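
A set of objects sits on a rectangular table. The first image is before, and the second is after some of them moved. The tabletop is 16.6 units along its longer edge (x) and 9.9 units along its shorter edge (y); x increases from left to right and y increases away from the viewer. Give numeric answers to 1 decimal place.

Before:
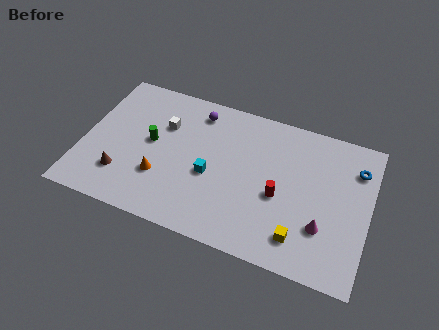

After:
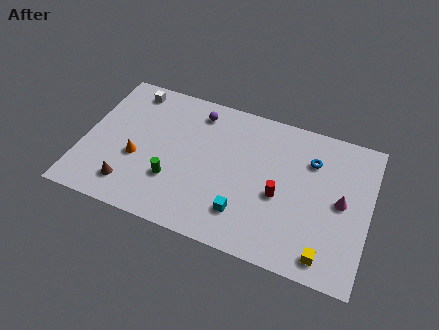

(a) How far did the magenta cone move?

2.2

The magenta cone was near (14.1, 3.0) before and (15.0, 5.0) after, so it travelled √(0.9² + 2.0²) ≈ 2.2 units.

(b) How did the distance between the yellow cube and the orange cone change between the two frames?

+3.2

They were about 8.3 units apart before and 11.5 after — 3.2 units further apart.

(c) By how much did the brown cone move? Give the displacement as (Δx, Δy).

(0.5, -0.6)

The brown cone started near (2.5, 2.5) and ended near (3.0, 1.9).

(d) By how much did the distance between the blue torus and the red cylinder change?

-1.9

Before: roughly 5.3 units apart; after: 3.4. That's 1.9 units closer together.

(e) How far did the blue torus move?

2.6

The blue torus was near (15.7, 7.5) before and (13.1, 7.2) after, so it travelled √(2.6² + 0.3²) ≈ 2.6 units.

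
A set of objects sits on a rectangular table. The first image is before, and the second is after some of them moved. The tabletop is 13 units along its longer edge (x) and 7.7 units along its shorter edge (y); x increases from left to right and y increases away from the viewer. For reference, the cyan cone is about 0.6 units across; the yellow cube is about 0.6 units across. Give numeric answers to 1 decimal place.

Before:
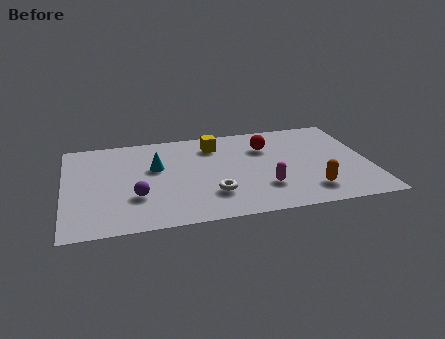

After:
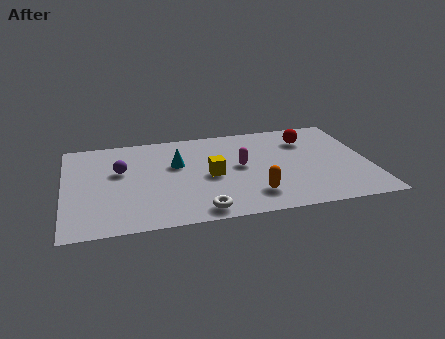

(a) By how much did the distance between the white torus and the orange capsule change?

-1.7

The distance was about 4.1 in the first image and 2.4 in the second, so they moved 1.7 units closer together.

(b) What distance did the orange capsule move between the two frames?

2.4

The orange capsule moved from about (10.3, 1.6) to (7.9, 1.7), a distance of √(2.4² + 0.1²) ≈ 2.4.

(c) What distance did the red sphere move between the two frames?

1.8

From (8.7, 5.5) to (10.5, 5.8), the red sphere covered √(1.8² + 0.3²) ≈ 1.8 units.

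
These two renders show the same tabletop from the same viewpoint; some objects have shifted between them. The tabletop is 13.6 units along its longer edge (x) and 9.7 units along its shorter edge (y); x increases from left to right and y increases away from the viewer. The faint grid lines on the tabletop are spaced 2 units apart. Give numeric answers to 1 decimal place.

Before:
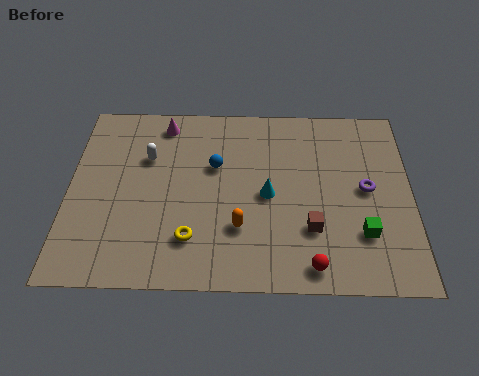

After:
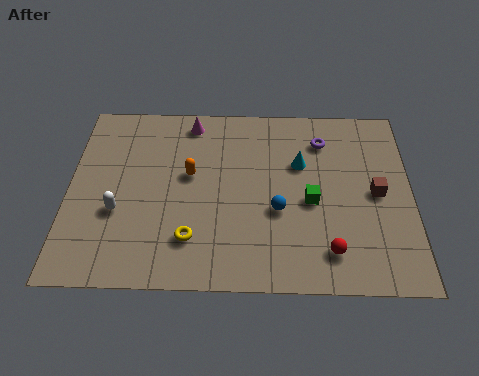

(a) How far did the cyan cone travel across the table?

2.1

From (7.9, 4.6) to (9.2, 6.3), the cyan cone covered √(1.3² + 1.7²) ≈ 2.1 units.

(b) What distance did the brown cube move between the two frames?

3.2

The brown cube was near (9.6, 2.9) before and (12.2, 4.8) after, so it travelled √(2.6² + 1.9²) ≈ 3.2 units.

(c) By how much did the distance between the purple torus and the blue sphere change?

-1.9

The distance was about 6.1 in the first image and 4.2 in the second, so they moved 1.9 units closer together.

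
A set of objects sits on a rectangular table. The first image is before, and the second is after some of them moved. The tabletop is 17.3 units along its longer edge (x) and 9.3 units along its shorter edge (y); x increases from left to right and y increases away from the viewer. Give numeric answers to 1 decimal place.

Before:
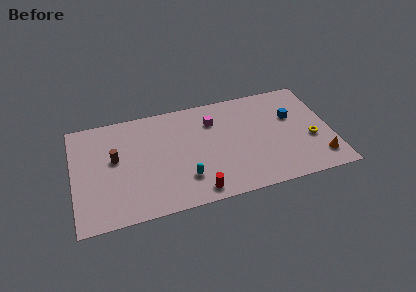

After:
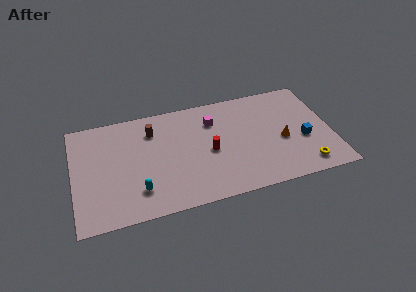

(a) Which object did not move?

the magenta cube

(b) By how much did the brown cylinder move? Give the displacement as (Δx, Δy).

(2.6, 1.8)

The brown cylinder was at about (2.8, 5.3) and moved to about (5.4, 7.1).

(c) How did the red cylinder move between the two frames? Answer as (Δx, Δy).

(1.1, 3.2)

From the two frames, the red cylinder sits at roughly (8.0, 1.1) before and (9.1, 4.3) after.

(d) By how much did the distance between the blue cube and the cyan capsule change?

+3.0

They were about 8.3 units apart before and 11.3 after — 3.0 units further apart.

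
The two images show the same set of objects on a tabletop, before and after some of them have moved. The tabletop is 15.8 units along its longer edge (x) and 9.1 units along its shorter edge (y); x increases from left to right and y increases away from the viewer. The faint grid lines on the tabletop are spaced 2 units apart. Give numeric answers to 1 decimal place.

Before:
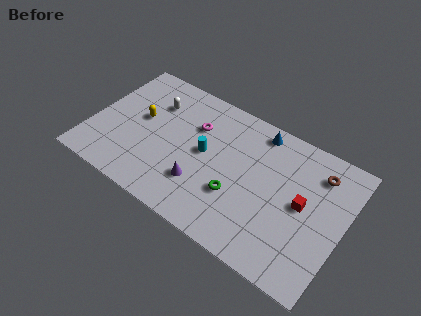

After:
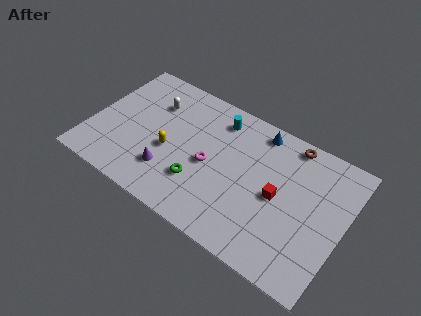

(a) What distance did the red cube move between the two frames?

1.5

From (13.3, 4.7) to (11.8, 4.4), the red cube covered √(1.5² + 0.3²) ≈ 1.5 units.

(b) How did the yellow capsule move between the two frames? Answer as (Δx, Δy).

(2.1, -1.3)

The yellow capsule started near (2.9, 5.1) and ended near (5.0, 3.8).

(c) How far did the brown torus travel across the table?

2.1

The brown torus moved from about (13.9, 7.2) to (12.0, 8.2), a distance of √(1.9² + 1.0²) ≈ 2.1.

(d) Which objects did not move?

the blue cone and the white capsule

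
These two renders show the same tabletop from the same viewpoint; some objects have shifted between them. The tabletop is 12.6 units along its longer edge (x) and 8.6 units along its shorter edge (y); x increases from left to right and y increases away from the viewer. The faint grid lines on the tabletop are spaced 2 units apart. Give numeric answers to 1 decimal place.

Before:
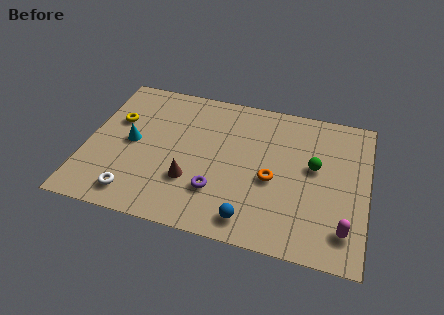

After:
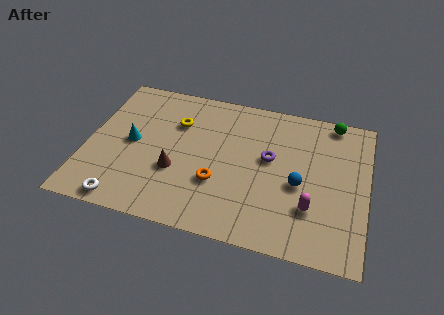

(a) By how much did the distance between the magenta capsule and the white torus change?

-0.9

They were about 9.3 units apart before and 8.4 after — 0.9 units closer together.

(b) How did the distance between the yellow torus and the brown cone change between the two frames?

-1.7

Before: roughly 4.6 units apart; after: 2.9. That's 1.7 units closer together.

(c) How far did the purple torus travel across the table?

3.3

The purple torus was near (6.0, 2.4) before and (8.2, 4.9) after, so it travelled √(2.2² + 2.5²) ≈ 3.3 units.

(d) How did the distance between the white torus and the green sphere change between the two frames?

+2.7

The distance was about 8.6 in the first image and 11.3 in the second, so they moved 2.7 units further apart.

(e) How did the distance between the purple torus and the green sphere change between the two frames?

-0.9

They were about 4.9 units apart before and 4.0 after — 0.9 units closer together.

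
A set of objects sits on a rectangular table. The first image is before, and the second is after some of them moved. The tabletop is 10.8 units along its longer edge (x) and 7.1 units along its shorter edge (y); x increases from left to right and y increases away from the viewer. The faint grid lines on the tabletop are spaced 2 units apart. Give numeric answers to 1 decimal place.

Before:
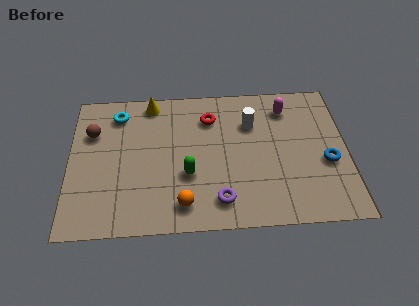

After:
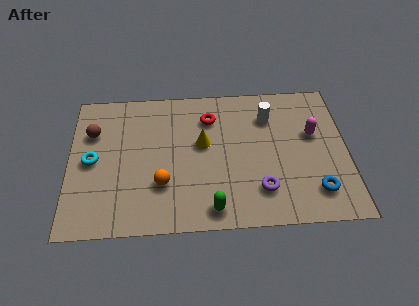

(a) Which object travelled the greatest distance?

the yellow cone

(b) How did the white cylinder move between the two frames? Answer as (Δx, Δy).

(0.7, 0.3)

The white cylinder was at about (7.1, 5.0) and moved to about (7.8, 5.3).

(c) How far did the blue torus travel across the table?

1.5

The blue torus was near (10.0, 2.9) before and (9.5, 1.5) after, so it travelled √(0.5² + 1.4²) ≈ 1.5 units.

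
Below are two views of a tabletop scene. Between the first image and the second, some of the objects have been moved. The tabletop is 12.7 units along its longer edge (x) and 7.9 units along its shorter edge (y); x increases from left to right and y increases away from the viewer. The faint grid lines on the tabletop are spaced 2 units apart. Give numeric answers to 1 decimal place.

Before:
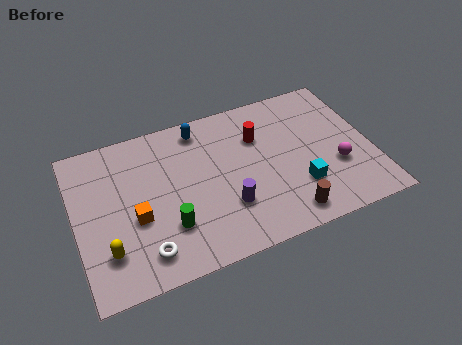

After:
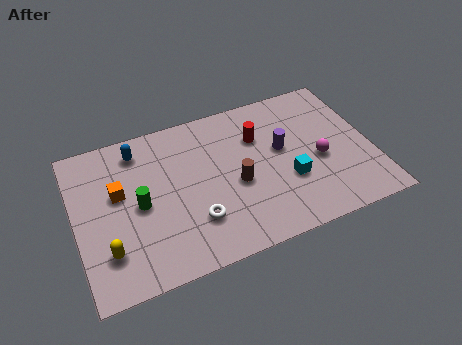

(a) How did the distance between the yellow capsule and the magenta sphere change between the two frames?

-0.6

They were about 9.9 units apart before and 9.3 after — 0.6 units closer together.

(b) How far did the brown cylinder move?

3.0

The brown cylinder was near (8.7, 1.1) before and (6.8, 3.4) after, so it travelled √(1.9² + 2.3²) ≈ 3.0 units.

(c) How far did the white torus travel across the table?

2.3

The white torus moved from about (2.7, 1.4) to (4.9, 2.2), a distance of √(2.2² + 0.8²) ≈ 2.3.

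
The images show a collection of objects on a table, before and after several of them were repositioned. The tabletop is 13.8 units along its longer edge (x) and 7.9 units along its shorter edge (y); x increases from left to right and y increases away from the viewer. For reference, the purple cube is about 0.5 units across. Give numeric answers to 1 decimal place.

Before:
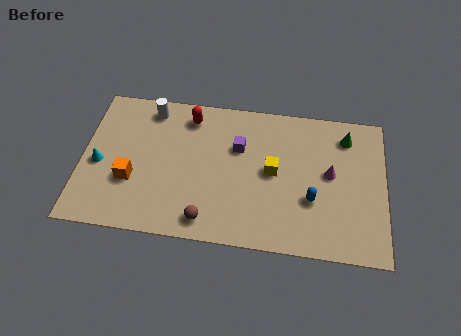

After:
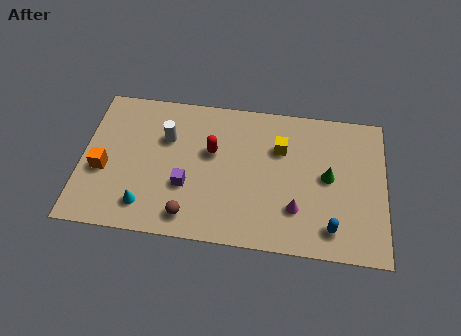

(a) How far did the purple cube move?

3.3

The purple cube was near (7.1, 5.2) before and (4.8, 2.8) after, so it travelled √(2.3² + 2.4²) ≈ 3.3 units.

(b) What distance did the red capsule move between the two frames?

2.1

The red capsule was near (4.8, 6.6) before and (5.9, 4.8) after, so it travelled √(1.1² + 1.8²) ≈ 2.1 units.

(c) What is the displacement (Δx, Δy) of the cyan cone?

(2.2, -2.0)

From the two frames, the cyan cone sits at roughly (0.8, 3.5) before and (3.0, 1.5) after.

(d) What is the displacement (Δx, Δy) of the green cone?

(-0.8, -2.3)

From the two frames, the green cone sits at roughly (12.0, 6.4) before and (11.2, 4.1) after.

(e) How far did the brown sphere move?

0.8

From (5.8, 1.1) to (5.0, 1.2), the brown sphere covered √(0.8² + 0.1²) ≈ 0.8 units.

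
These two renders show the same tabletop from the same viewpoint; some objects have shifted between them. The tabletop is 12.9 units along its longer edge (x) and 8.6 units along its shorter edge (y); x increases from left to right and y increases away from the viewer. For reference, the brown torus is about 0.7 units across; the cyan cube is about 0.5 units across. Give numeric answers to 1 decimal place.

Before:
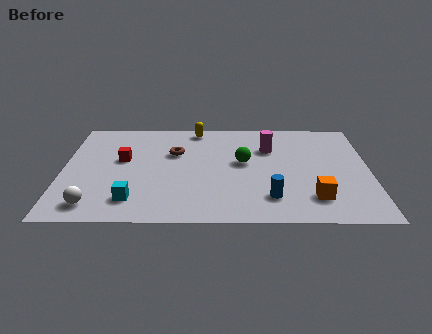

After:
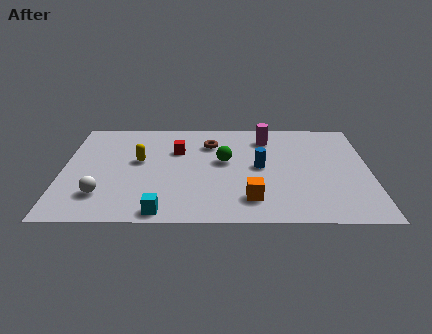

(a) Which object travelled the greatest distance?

the yellow capsule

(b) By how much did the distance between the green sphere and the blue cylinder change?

-1.5

Before: roughly 3.1 units apart; after: 1.6. That's 1.5 units closer together.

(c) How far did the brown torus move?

1.7

The brown torus moved from about (4.7, 5.6) to (6.2, 6.4), a distance of √(1.5² + 0.8²) ≈ 1.7.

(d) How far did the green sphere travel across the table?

0.8

The green sphere moved from about (7.6, 4.8) to (6.8, 4.9), a distance of √(0.8² + 0.1²) ≈ 0.8.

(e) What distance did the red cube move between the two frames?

2.4

The red cube was near (2.5, 5.0) before and (4.8, 5.8) after, so it travelled √(2.3² + 0.8²) ≈ 2.4 units.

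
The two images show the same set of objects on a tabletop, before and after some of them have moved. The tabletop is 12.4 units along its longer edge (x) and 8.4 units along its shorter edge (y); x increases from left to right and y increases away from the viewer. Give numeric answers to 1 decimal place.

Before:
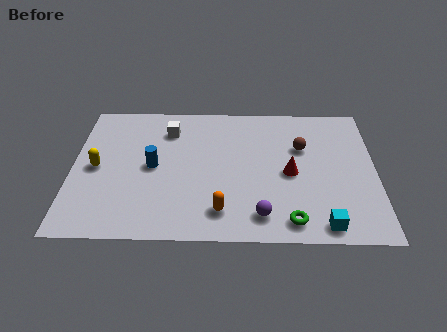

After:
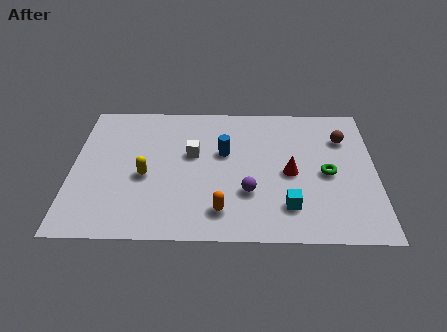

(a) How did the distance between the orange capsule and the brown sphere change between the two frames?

+1.6

The distance was about 5.1 in the first image and 6.7 in the second, so they moved 1.6 units further apart.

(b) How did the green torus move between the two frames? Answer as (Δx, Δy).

(1.5, 2.8)

From the two frames, the green torus sits at roughly (8.9, 1.1) before and (10.4, 3.9) after.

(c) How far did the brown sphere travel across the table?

1.8

The brown sphere moved from about (9.4, 5.5) to (11.1, 6.1), a distance of √(1.7² + 0.6²) ≈ 1.8.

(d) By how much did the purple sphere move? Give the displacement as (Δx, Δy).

(-0.5, 1.3)

The purple sphere was at about (7.7, 1.4) and moved to about (7.2, 2.7).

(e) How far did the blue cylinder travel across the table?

3.0

From (3.3, 4.2) to (6.2, 5.1), the blue cylinder covered √(2.9² + 0.9²) ≈ 3.0 units.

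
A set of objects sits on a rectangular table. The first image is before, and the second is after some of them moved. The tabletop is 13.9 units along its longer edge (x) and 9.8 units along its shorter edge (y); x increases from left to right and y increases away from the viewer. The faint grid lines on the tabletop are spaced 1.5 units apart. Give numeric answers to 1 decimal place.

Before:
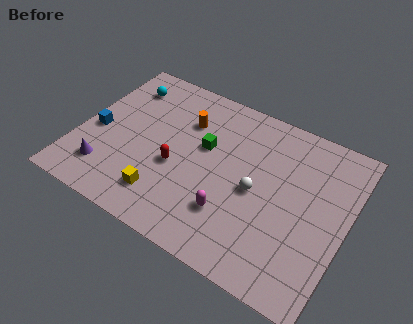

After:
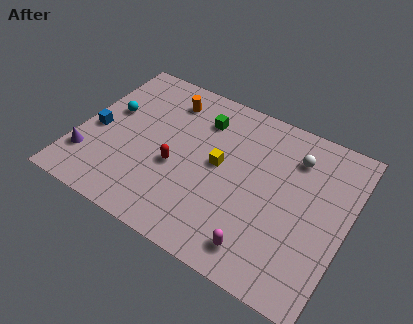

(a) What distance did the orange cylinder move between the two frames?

1.4

From (5.2, 7.0) to (4.1, 7.9), the orange cylinder covered √(1.1² + 0.9²) ≈ 1.4 units.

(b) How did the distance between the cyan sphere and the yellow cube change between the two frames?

-0.7

Before: roughly 6.6 units apart; after: 5.9. That's 0.7 units closer together.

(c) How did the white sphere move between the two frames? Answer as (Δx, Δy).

(1.6, 2.9)

The white sphere was at about (9.3, 4.6) and moved to about (10.9, 7.5).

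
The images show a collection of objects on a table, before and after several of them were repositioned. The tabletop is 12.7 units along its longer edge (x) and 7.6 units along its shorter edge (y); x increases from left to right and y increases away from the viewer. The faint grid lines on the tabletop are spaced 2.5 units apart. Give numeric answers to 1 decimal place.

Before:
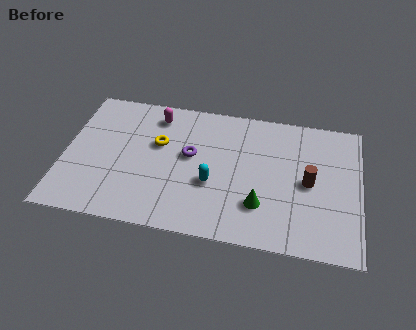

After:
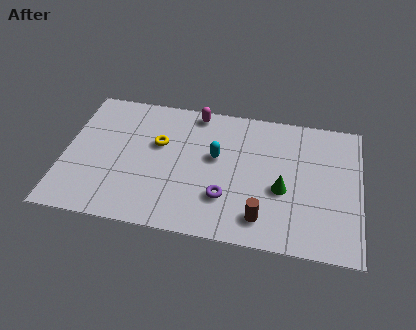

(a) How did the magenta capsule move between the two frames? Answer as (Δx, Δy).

(1.7, 0.5)

From the two frames, the magenta capsule sits at roughly (3.8, 6.3) before and (5.5, 6.8) after.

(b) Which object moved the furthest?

the brown cylinder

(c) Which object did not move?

the yellow torus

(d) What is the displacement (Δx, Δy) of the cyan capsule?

(0.1, 1.5)

The cyan capsule started near (6.4, 2.9) and ended near (6.5, 4.4).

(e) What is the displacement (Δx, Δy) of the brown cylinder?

(-1.9, -2.3)

The brown cylinder was at about (10.5, 3.7) and moved to about (8.6, 1.4).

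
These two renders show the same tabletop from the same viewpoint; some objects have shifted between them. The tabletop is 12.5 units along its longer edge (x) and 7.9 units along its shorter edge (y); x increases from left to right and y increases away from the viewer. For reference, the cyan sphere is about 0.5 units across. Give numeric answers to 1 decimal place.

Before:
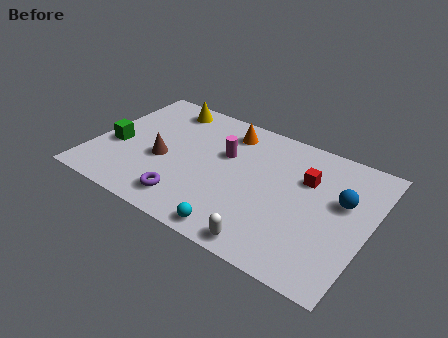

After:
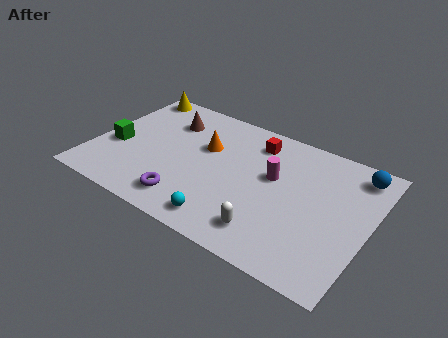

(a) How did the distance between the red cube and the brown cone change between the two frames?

-2.6

Before: roughly 6.6 units apart; after: 4.0. That's 2.6 units closer together.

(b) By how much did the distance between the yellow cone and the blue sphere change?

+1.9

They were about 8.7 units apart before and 10.6 after — 1.9 units further apart.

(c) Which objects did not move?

the purple torus and the green cube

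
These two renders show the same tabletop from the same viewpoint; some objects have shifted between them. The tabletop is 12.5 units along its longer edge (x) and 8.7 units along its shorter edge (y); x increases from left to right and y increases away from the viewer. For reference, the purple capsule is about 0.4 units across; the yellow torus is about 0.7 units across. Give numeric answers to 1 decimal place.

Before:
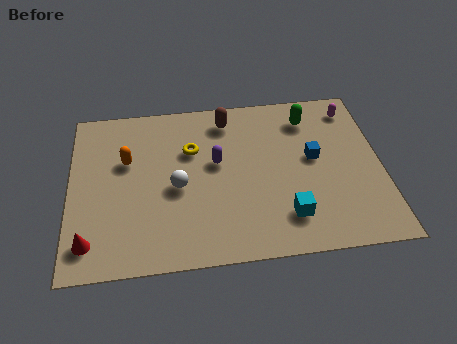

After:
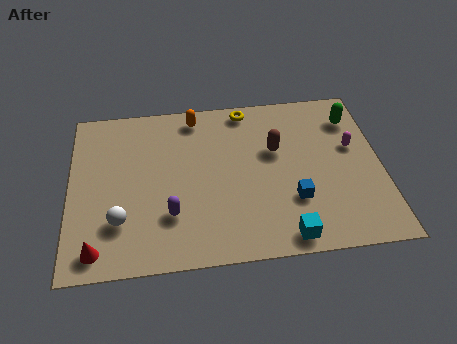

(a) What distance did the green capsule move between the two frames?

1.8

From (9.7, 7.0) to (11.5, 6.8), the green capsule covered √(1.8² + 0.2²) ≈ 1.8 units.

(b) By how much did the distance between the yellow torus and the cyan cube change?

+1.6

Before: roughly 5.4 units apart; after: 7.0. That's 1.6 units further apart.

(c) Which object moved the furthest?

the orange capsule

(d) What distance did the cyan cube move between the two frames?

1.0

The cyan cube moved from about (8.6, 1.9) to (8.5, 0.9), a distance of √(0.1² + 1.0²) ≈ 1.0.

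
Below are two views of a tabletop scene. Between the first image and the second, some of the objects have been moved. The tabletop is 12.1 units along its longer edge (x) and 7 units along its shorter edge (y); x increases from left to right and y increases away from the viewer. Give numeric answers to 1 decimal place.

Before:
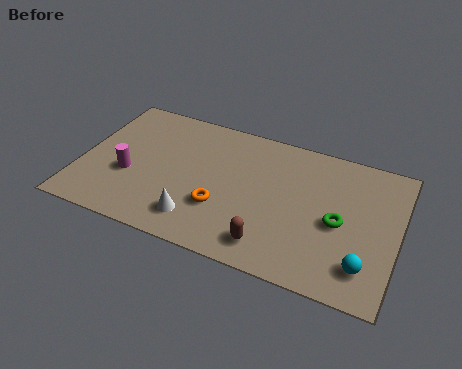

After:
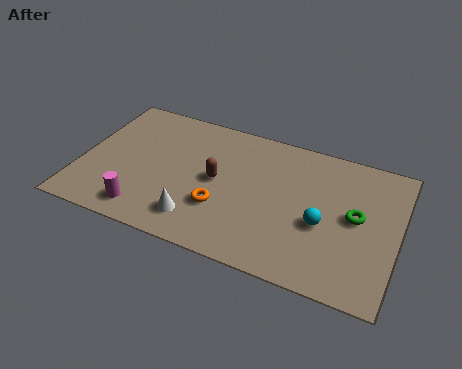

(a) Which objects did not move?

the white cone and the orange torus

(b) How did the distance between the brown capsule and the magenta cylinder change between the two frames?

-2.3

Before: roughly 5.8 units apart; after: 3.5. That's 2.3 units closer together.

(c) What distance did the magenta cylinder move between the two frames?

1.8

From (1.9, 2.7) to (2.7, 1.1), the magenta cylinder covered √(0.8² + 1.6²) ≈ 1.8 units.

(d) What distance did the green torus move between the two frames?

0.8

The green torus was near (9.9, 3.2) before and (10.5, 3.7) after, so it travelled √(0.6² + 0.5²) ≈ 0.8 units.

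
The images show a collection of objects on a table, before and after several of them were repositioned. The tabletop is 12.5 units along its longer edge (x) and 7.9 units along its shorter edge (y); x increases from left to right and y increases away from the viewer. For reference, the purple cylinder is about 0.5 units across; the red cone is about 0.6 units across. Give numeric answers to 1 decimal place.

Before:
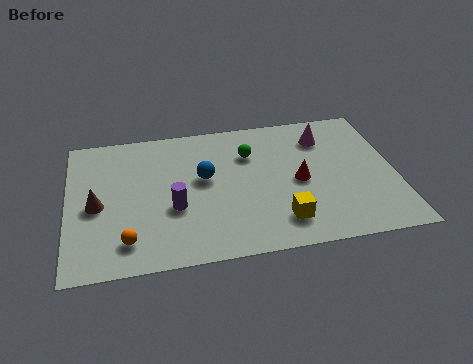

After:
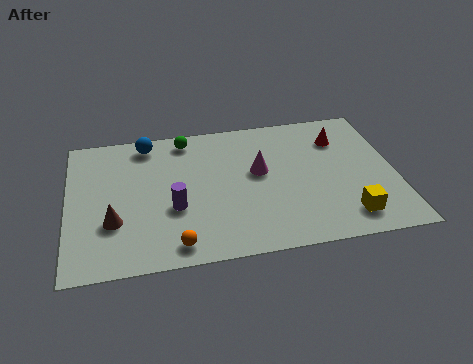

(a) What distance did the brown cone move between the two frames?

1.2

The brown cone was near (1.1, 3.6) before and (1.7, 2.6) after, so it travelled √(0.6² + 1.0²) ≈ 1.2 units.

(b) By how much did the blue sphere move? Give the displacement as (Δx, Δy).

(-2.1, 2.4)

The blue sphere was at about (5.2, 4.5) and moved to about (3.1, 6.9).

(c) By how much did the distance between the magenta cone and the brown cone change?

-3.2

Before: roughly 9.1 units apart; after: 5.9. That's 3.2 units closer together.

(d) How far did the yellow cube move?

2.5

From (8.0, 1.6) to (10.5, 1.4), the yellow cube covered √(2.5² + 0.2²) ≈ 2.5 units.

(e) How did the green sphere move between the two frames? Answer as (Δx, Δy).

(-2.4, 1.3)

The green sphere started near (7.0, 5.6) and ended near (4.6, 6.9).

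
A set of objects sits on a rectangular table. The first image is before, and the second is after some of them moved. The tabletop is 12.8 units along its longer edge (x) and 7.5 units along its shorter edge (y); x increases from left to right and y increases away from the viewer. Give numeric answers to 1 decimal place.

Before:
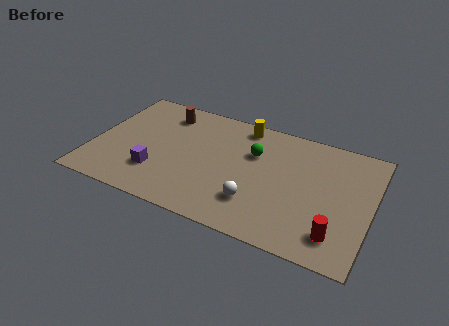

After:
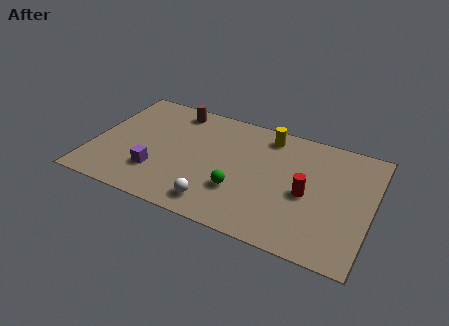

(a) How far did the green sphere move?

2.6

The green sphere moved from about (7.3, 5.0) to (6.9, 2.4), a distance of √(0.4² + 2.6²) ≈ 2.6.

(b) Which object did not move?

the purple cube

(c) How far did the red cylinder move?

2.4

The red cylinder was near (11.4, 1.5) before and (9.9, 3.4) after, so it travelled √(1.5² + 1.9²) ≈ 2.4 units.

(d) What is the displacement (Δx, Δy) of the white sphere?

(-1.7, -0.8)

The white sphere was at about (7.7, 2.0) and moved to about (6.0, 1.2).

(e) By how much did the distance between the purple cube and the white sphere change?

-1.6

Before: roughly 4.6 units apart; after: 3.0. That's 1.6 units closer together.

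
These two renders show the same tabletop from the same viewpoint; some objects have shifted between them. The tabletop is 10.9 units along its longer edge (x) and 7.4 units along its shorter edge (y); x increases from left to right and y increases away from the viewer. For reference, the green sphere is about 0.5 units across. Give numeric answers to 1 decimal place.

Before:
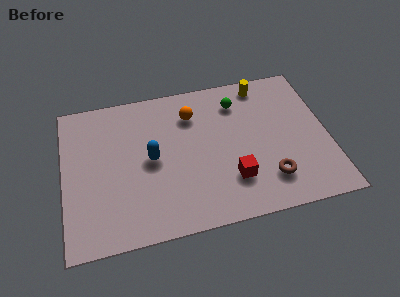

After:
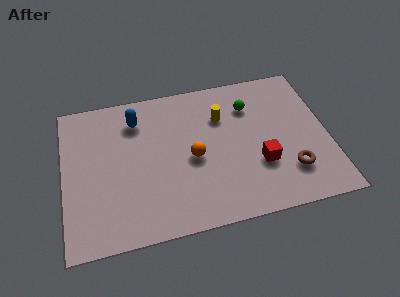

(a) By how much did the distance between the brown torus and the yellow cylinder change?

-0.6

The distance was about 4.8 in the first image and 4.2 in the second, so they moved 0.6 units closer together.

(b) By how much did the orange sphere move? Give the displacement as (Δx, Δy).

(-0.1, -2.2)

The orange sphere started near (5.4, 5.6) and ended near (5.3, 3.4).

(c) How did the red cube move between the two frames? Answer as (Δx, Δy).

(1.2, 0.5)

The red cube started near (6.8, 2.0) and ended near (8.0, 2.5).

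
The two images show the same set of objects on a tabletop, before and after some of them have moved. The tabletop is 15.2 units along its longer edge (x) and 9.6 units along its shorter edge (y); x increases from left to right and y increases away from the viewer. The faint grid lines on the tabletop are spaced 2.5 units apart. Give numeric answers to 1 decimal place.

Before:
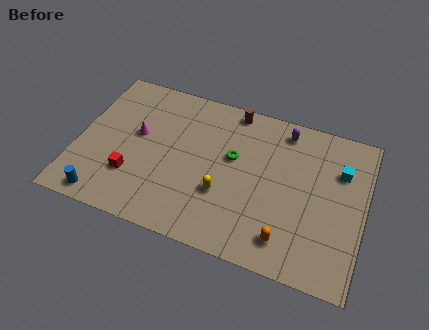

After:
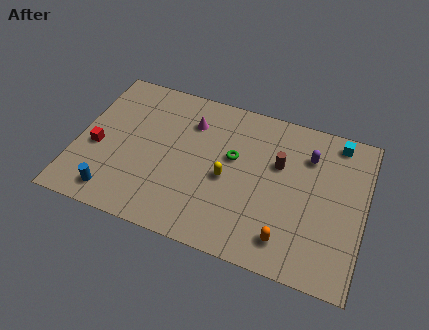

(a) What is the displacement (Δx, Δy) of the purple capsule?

(1.4, -1.2)

The purple capsule started near (10.7, 8.3) and ended near (12.1, 7.1).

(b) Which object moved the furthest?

the brown cylinder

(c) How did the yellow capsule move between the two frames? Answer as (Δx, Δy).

(0.1, 1.0)

From the two frames, the yellow capsule sits at roughly (7.9, 3.3) before and (8.0, 4.3) after.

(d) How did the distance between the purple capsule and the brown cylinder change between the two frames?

-1.0

The distance was about 2.8 in the first image and 1.8 in the second, so they moved 1.0 units closer together.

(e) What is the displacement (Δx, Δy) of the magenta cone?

(2.7, 1.7)

From the two frames, the magenta cone sits at roughly (3.1, 5.5) before and (5.8, 7.2) after.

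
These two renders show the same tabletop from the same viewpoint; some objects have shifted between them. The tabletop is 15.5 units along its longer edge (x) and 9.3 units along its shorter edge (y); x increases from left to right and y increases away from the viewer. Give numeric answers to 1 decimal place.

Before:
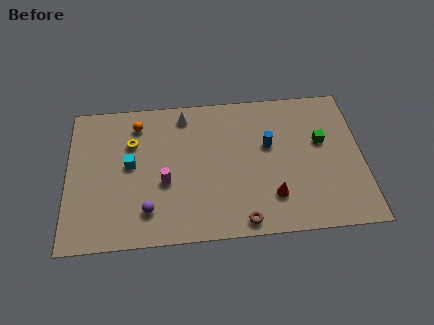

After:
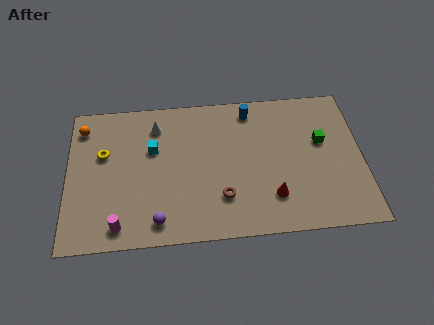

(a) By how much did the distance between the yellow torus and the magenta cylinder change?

+1.5

Before: roughly 3.2 units apart; after: 4.7. That's 1.5 units further apart.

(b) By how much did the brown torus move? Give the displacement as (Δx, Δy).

(-1.0, 1.6)

The brown torus started near (9.1, 0.9) and ended near (8.1, 2.5).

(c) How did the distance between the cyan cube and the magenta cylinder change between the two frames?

+2.8

They were about 2.2 units apart before and 5.0 after — 2.8 units further apart.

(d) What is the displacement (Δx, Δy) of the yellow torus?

(-1.5, -0.6)

The yellow torus was at about (3.4, 6.4) and moved to about (1.9, 5.8).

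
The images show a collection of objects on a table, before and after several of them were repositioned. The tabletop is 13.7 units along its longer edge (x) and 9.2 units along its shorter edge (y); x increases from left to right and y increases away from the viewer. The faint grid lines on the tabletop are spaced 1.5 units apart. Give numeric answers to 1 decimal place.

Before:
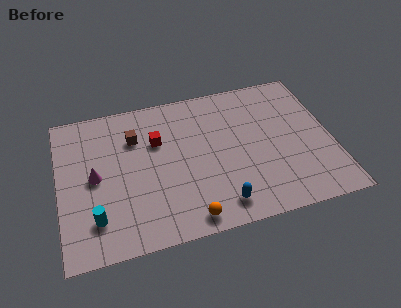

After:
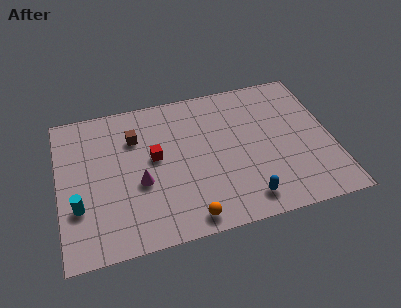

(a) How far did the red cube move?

1.0

The red cube moved from about (5.0, 6.1) to (4.8, 5.1), a distance of √(0.2² + 1.0²) ≈ 1.0.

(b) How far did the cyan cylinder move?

1.2

From (1.7, 2.1) to (0.9, 3.0), the cyan cylinder covered √(0.8² + 0.9²) ≈ 1.2 units.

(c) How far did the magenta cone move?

2.4

The magenta cone was near (1.8, 4.6) before and (4.0, 3.7) after, so it travelled √(2.2² + 0.9²) ≈ 2.4 units.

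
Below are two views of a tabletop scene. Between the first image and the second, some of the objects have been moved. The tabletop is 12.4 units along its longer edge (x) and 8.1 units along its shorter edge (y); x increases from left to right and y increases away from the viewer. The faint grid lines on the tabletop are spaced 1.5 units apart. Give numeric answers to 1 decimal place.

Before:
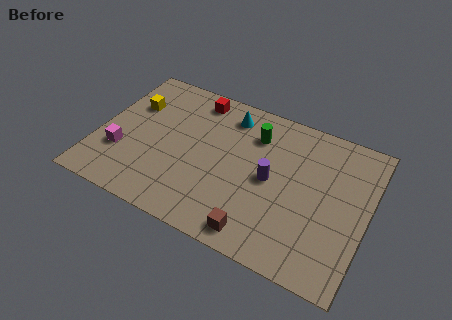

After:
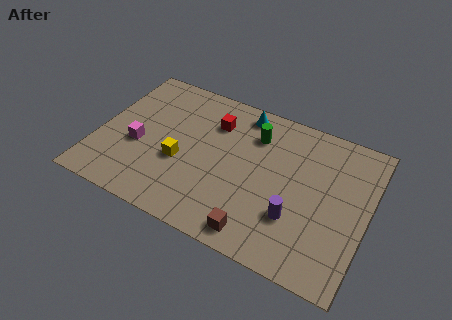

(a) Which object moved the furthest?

the yellow cube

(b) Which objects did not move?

the brown cube and the green cylinder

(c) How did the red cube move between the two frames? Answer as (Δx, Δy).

(1.0, -1.0)

From the two frames, the red cube sits at roughly (4.1, 7.0) before and (5.1, 6.0) after.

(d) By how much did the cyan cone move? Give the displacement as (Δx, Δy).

(0.6, 0.4)

The cyan cone started near (5.7, 6.7) and ended near (6.3, 7.1).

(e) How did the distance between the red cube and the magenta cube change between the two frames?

-1.1

Before: roughly 5.3 units apart; after: 4.2. That's 1.1 units closer together.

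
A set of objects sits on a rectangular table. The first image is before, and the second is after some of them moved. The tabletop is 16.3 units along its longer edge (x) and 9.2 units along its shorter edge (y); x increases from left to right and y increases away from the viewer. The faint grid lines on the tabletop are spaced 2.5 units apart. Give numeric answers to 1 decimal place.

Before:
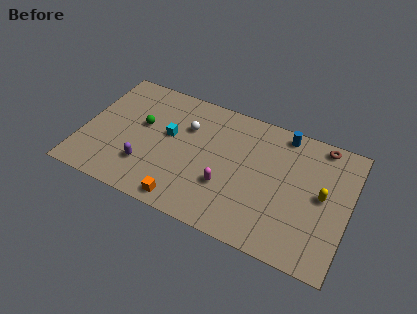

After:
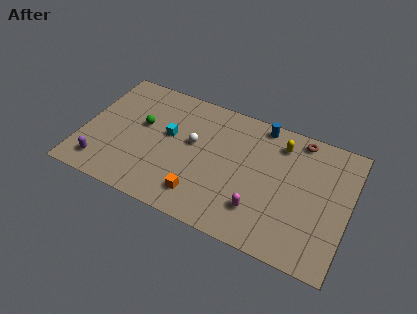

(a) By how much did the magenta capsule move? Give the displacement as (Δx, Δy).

(2.1, -0.8)

From the two frames, the magenta capsule sits at roughly (9.0, 3.1) before and (11.1, 2.3) after.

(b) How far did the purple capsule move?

2.8

From (4.1, 2.5) to (1.5, 1.6), the purple capsule covered √(2.6² + 0.9²) ≈ 2.8 units.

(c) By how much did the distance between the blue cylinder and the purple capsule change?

+1.6

They were about 9.7 units apart before and 11.3 after — 1.6 units further apart.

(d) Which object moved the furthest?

the yellow capsule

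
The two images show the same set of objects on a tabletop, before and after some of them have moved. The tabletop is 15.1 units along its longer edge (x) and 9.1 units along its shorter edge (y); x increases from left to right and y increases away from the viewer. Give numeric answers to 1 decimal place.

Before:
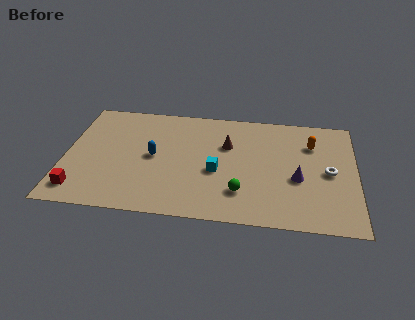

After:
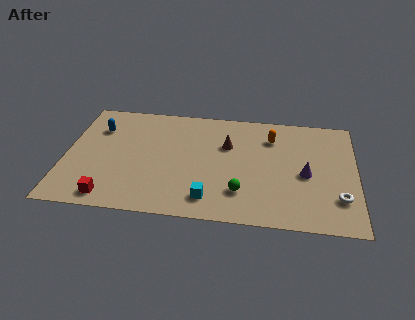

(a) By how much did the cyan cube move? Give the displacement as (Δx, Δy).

(-0.3, -2.2)

The cyan cube was at about (7.9, 3.8) and moved to about (7.6, 1.6).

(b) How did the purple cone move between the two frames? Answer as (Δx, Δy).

(0.4, 0.4)

From the two frames, the purple cone sits at roughly (12.1, 3.7) before and (12.5, 4.1) after.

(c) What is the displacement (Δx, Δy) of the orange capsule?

(-2.1, 0.3)

From the two frames, the orange capsule sits at roughly (12.8, 6.6) before and (10.7, 6.9) after.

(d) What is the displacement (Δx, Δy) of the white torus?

(0.5, -2.0)

From the two frames, the white torus sits at roughly (13.7, 4.4) before and (14.2, 2.4) after.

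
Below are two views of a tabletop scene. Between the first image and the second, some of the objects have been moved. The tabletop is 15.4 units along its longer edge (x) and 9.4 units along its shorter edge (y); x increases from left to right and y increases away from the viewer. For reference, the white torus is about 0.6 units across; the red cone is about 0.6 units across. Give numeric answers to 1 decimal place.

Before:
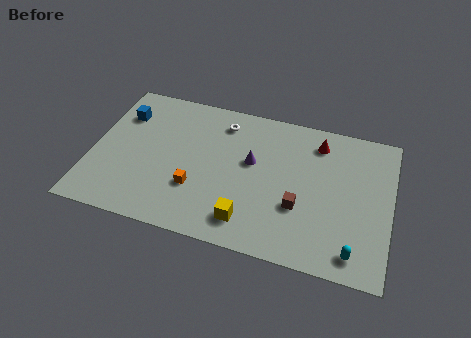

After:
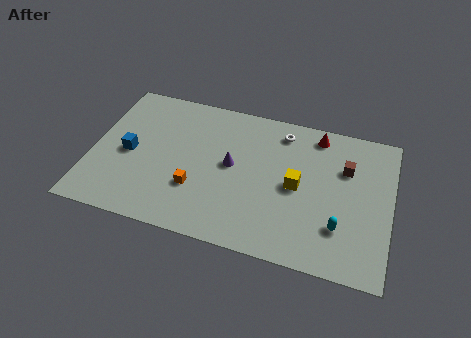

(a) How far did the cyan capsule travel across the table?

1.5

The cyan capsule moved from about (13.7, 1.3) to (12.9, 2.6), a distance of √(0.8² + 1.3²) ≈ 1.5.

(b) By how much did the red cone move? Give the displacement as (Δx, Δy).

(-0.1, 0.5)

The red cone started near (11.5, 7.7) and ended near (11.4, 8.2).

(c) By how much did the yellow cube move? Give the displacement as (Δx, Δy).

(2.3, 2.9)

The yellow cube started near (8.3, 1.7) and ended near (10.6, 4.6).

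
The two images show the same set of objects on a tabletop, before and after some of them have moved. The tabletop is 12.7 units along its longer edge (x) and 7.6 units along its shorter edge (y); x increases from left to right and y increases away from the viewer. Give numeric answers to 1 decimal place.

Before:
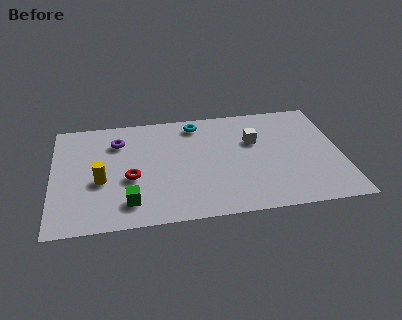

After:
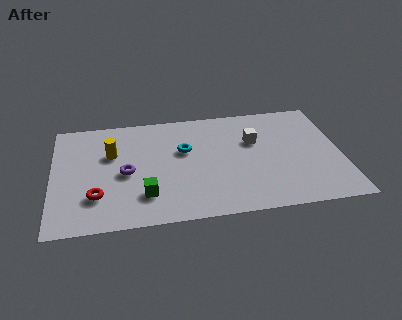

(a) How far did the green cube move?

0.8

The green cube was near (3.3, 1.5) before and (4.0, 1.9) after, so it travelled √(0.7² + 0.4²) ≈ 0.8 units.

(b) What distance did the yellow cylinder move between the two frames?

1.9

The yellow cylinder was near (2.1, 3.1) before and (2.6, 4.9) after, so it travelled √(0.5² + 1.8²) ≈ 1.9 units.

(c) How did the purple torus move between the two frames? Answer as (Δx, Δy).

(0.3, -2.2)

From the two frames, the purple torus sits at roughly (2.9, 5.7) before and (3.2, 3.5) after.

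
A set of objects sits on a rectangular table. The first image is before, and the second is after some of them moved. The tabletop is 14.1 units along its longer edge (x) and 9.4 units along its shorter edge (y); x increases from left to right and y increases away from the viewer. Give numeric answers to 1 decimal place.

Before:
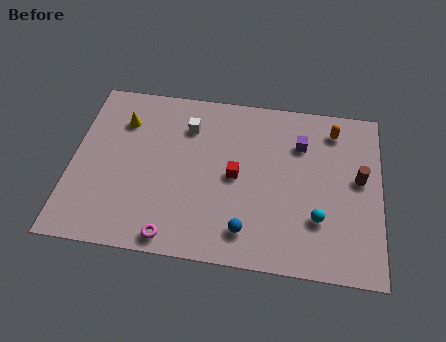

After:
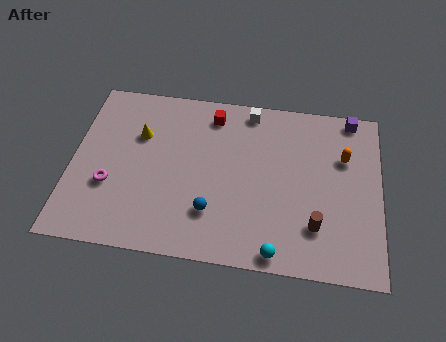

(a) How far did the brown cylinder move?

3.4

The brown cylinder moved from about (13.1, 5.2) to (11.2, 2.4), a distance of √(1.9² + 2.8²) ≈ 3.4.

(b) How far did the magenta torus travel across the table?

3.8

The magenta torus moved from about (4.8, 0.9) to (1.8, 3.3), a distance of √(3.0² + 2.4²) ≈ 3.8.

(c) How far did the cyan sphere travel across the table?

2.7

The cyan sphere moved from about (11.3, 2.8) to (9.5, 0.8), a distance of √(1.8² + 2.0²) ≈ 2.7.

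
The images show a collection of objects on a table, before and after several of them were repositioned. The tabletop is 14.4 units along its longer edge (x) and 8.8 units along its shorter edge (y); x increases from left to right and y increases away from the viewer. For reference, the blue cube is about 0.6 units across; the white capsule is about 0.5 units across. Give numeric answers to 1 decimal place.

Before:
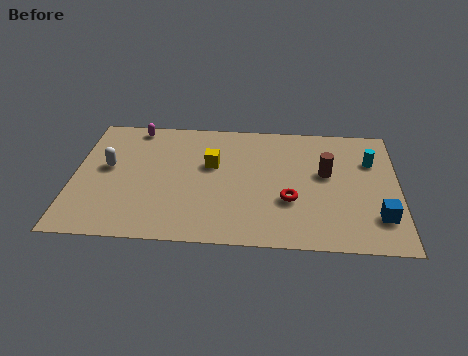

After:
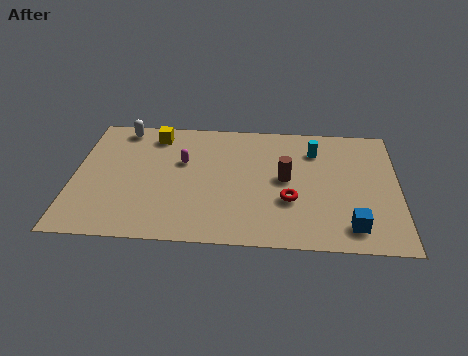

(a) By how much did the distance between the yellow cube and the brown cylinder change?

+1.4

Before: roughly 5.1 units apart; after: 6.5. That's 1.4 units further apart.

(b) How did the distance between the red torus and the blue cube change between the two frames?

-0.9

The distance was about 4.0 in the first image and 3.1 in the second, so they moved 0.9 units closer together.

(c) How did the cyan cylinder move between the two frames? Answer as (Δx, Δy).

(-2.5, 0.6)

The cyan cylinder started near (13.2, 6.1) and ended near (10.7, 6.7).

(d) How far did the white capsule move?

2.9

The white capsule was near (1.5, 4.9) before and (2.0, 7.8) after, so it travelled √(0.5² + 2.9²) ≈ 2.9 units.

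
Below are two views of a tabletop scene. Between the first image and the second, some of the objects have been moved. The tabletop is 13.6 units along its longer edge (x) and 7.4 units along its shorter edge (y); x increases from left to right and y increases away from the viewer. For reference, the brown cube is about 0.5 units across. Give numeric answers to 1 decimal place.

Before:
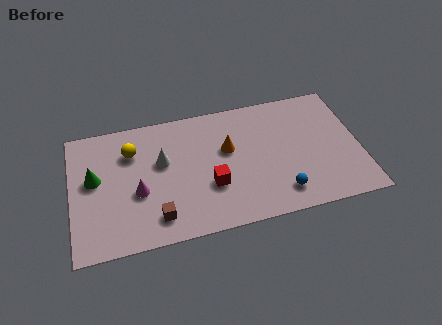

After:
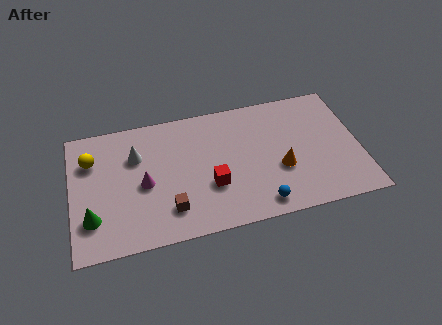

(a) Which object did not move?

the red cube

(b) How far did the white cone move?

1.3

From (4.3, 4.5) to (3.1, 5.1), the white cone covered √(1.2² + 0.6²) ≈ 1.3 units.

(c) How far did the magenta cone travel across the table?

0.5

The magenta cone moved from about (3.1, 3.0) to (3.4, 3.4), a distance of √(0.3² + 0.4²) ≈ 0.5.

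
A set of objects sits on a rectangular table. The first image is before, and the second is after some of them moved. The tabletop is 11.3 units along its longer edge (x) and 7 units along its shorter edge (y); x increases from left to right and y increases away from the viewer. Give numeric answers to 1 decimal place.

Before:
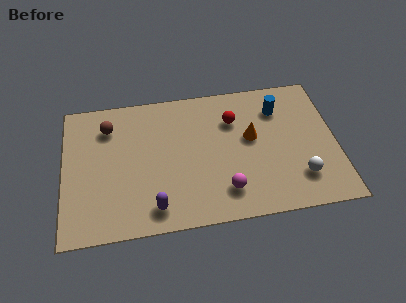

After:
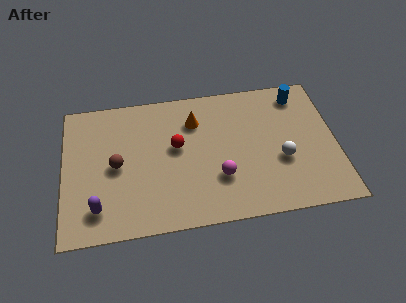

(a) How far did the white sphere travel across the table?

1.2

The white sphere moved from about (9.7, 1.7) to (9.0, 2.7), a distance of √(0.7² + 1.0²) ≈ 1.2.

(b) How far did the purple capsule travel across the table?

2.3

From (3.7, 1.1) to (1.4, 1.4), the purple capsule covered √(2.3² + 0.3²) ≈ 2.3 units.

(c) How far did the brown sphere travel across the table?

2.0

The brown sphere was near (1.9, 5.4) before and (2.2, 3.4) after, so it travelled √(0.3² + 2.0²) ≈ 2.0 units.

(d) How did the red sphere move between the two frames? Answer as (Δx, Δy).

(-2.4, -1.0)

The red sphere started near (7.1, 5.0) and ended near (4.7, 4.0).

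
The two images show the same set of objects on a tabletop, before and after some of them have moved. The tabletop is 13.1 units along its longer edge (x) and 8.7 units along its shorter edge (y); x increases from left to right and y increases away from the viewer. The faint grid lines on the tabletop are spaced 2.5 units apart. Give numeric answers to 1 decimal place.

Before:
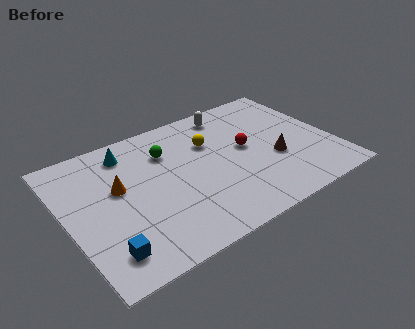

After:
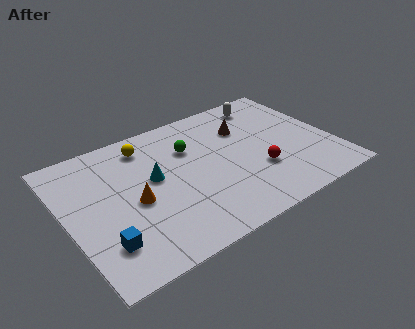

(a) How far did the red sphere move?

1.8

From (8.9, 4.7) to (9.2, 2.9), the red sphere covered √(0.3² + 1.8²) ≈ 1.8 units.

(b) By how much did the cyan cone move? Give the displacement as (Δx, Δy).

(0.9, -2.3)

The cyan cone started near (3.4, 7.2) and ended near (4.3, 4.9).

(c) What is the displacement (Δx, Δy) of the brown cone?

(-1.0, 2.8)

The brown cone was at about (10.1, 3.3) and moved to about (9.1, 6.1).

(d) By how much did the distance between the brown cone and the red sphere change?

+1.4

They were about 1.8 units apart before and 3.2 after — 1.4 units further apart.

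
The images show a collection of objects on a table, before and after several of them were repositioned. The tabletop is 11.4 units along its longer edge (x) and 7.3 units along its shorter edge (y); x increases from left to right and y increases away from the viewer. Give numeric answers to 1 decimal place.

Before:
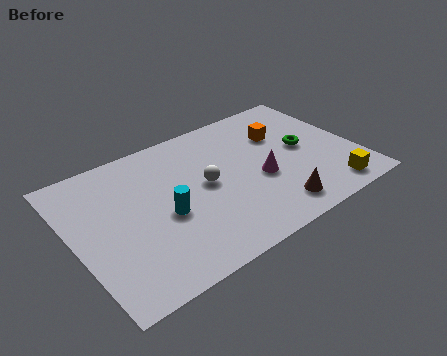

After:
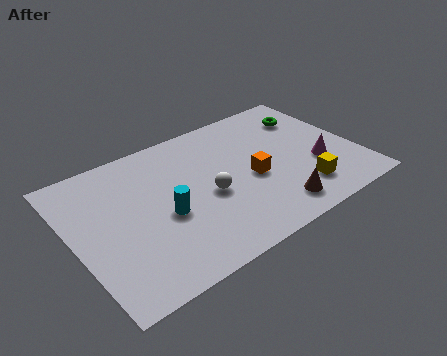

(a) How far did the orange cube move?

2.4

From (8.7, 5.0) to (7.1, 3.2), the orange cube covered √(1.6² + 1.8²) ≈ 2.4 units.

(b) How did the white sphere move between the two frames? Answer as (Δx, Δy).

(0.0, -0.6)

The white sphere was at about (5.3, 3.8) and moved to about (5.3, 3.2).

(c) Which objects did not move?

the cyan cylinder and the brown cone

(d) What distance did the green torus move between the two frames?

1.8

The green torus moved from about (9.4, 3.8) to (10.0, 5.5), a distance of √(0.6² + 1.7²) ≈ 1.8.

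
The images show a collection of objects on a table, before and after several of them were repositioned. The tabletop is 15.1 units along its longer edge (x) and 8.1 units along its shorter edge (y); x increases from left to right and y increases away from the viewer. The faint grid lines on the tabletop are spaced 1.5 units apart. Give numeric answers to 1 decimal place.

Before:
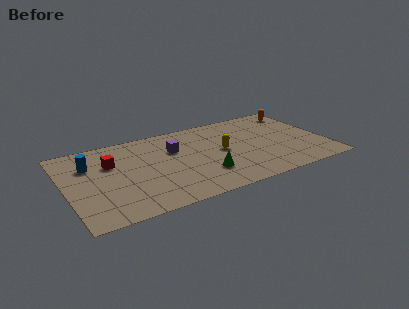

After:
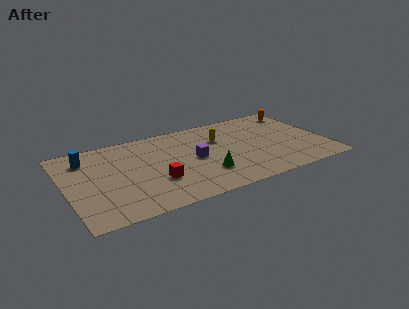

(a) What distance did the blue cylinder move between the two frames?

0.7

The blue cylinder was near (1.5, 5.7) before and (1.4, 6.4) after, so it travelled √(0.1² + 0.7²) ≈ 0.7 units.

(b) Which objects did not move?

the green cone and the orange capsule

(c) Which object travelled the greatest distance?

the red cube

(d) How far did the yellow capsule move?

1.3

The yellow capsule moved from about (9.1, 4.2) to (9.1, 5.5), a distance of √(0.0² + 1.3²) ≈ 1.3.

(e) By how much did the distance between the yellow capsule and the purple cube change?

-0.7

They were about 3.0 units apart before and 2.3 after — 0.7 units closer together.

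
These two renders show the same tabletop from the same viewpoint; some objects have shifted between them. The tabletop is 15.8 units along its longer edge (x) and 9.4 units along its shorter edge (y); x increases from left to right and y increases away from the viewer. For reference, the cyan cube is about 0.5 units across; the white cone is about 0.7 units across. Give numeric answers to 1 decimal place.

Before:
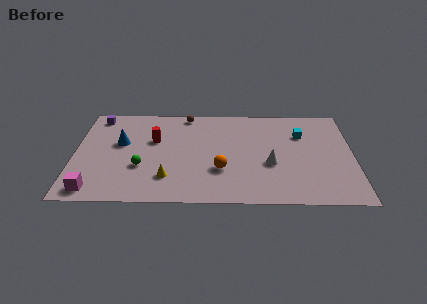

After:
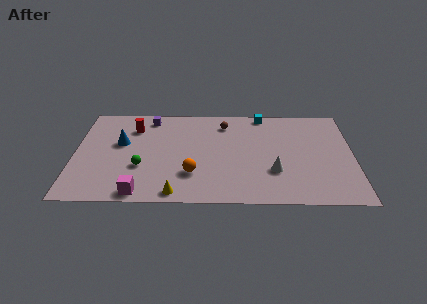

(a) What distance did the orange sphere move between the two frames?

1.6

The orange sphere moved from about (8.3, 3.1) to (6.7, 2.7), a distance of √(1.6² + 0.4²) ≈ 1.6.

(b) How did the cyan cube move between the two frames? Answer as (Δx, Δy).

(-2.2, 2.0)

From the two frames, the cyan cube sits at roughly (12.9, 6.6) before and (10.7, 8.6) after.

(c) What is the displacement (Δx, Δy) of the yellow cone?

(0.5, -1.4)

The yellow cone started near (5.3, 2.3) and ended near (5.8, 0.9).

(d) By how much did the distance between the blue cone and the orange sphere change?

-1.2

The distance was about 6.2 in the first image and 5.0 in the second, so they moved 1.2 units closer together.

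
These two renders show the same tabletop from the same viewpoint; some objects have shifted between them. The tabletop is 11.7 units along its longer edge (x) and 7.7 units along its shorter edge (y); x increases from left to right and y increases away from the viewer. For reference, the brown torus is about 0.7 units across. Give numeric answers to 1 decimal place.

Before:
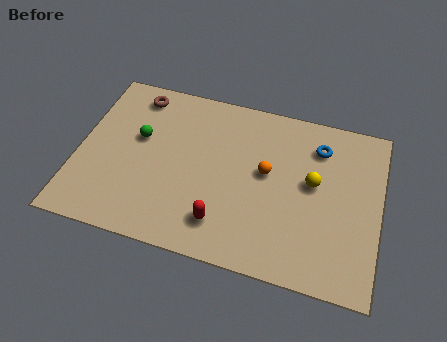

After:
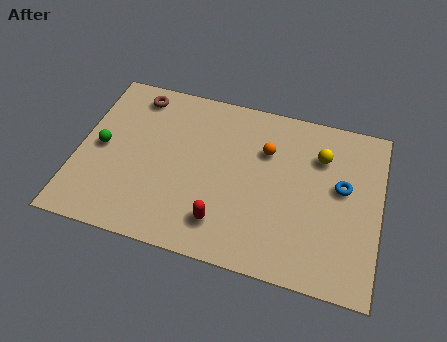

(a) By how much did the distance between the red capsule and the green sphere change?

+0.8

Before: roughly 4.6 units apart; after: 5.4. That's 0.8 units further apart.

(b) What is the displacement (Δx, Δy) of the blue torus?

(1.0, -1.6)

From the two frames, the blue torus sits at roughly (9.2, 6.0) before and (10.2, 4.4) after.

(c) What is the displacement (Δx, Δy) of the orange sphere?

(-0.1, 1.0)

The orange sphere was at about (7.3, 4.3) and moved to about (7.2, 5.3).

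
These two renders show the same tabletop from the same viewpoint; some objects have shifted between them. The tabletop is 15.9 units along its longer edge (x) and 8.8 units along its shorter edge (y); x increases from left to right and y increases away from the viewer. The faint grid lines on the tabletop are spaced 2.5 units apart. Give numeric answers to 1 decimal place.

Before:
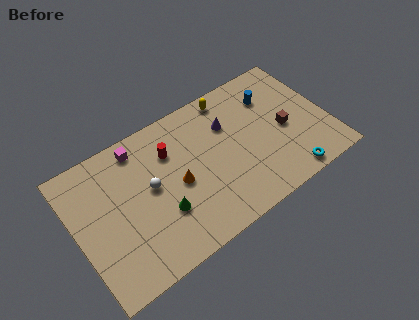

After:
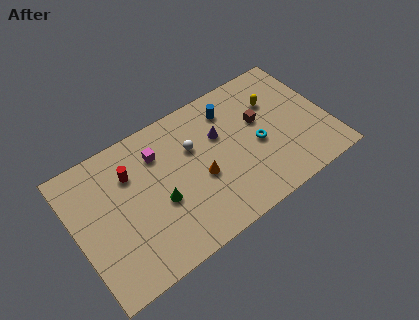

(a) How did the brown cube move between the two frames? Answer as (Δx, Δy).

(-1.4, 1.3)

The brown cube started near (13.2, 4.0) and ended near (11.8, 5.3).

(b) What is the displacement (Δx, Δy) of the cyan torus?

(-1.4, 3.0)

From the two frames, the cyan torus sits at roughly (12.8, 0.9) before and (11.4, 3.9) after.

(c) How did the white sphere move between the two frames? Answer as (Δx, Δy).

(2.9, 1.0)

The white sphere started near (4.7, 4.8) and ended near (7.6, 5.8).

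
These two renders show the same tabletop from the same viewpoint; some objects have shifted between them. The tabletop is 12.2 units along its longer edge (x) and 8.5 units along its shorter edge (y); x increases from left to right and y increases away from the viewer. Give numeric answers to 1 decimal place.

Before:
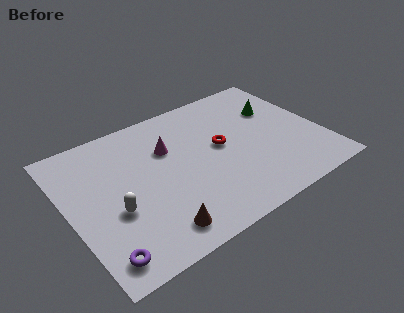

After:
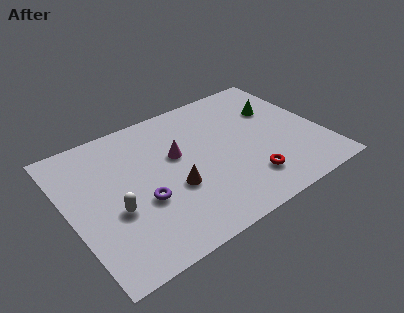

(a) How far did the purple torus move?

3.0

The purple torus was near (1.0, 1.2) before and (3.3, 3.2) after, so it travelled √(2.3² + 2.0²) ≈ 3.0 units.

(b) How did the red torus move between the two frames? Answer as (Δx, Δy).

(0.8, -2.7)

From the two frames, the red torus sits at roughly (7.4, 4.6) before and (8.2, 1.9) after.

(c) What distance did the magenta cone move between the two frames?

0.7

The magenta cone was near (5.0, 5.7) before and (5.3, 5.1) after, so it travelled √(0.3² + 0.6²) ≈ 0.7 units.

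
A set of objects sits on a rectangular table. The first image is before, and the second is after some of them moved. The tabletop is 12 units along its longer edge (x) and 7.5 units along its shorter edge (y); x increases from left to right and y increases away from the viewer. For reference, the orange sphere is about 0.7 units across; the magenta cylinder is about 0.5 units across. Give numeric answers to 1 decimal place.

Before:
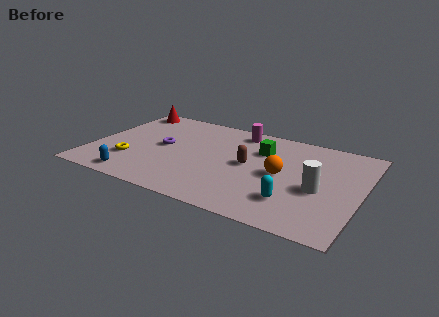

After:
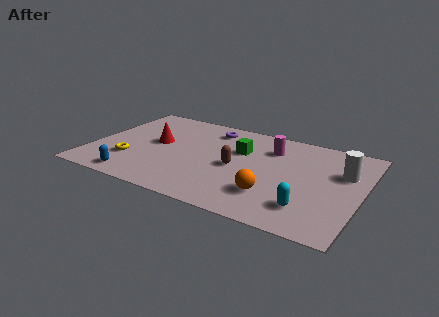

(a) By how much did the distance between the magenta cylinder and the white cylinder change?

-1.8

Before: roughly 5.2 units apart; after: 3.4. That's 1.8 units closer together.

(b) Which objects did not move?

the yellow torus and the blue capsule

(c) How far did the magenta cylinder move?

1.8

From (6.2, 6.5) to (7.8, 5.6), the magenta cylinder covered √(1.6² + 0.9²) ≈ 1.8 units.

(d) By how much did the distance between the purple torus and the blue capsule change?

+2.8

The distance was about 3.1 in the first image and 5.9 in the second, so they moved 2.8 units further apart.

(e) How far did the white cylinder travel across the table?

1.9

The white cylinder was near (10.2, 3.2) before and (11.1, 4.9) after, so it travelled √(0.9² + 1.7²) ≈ 1.9 units.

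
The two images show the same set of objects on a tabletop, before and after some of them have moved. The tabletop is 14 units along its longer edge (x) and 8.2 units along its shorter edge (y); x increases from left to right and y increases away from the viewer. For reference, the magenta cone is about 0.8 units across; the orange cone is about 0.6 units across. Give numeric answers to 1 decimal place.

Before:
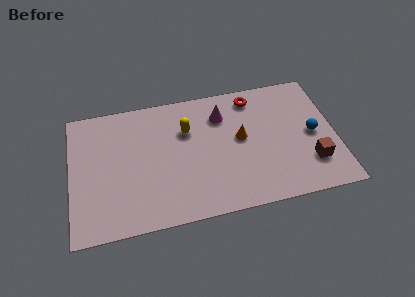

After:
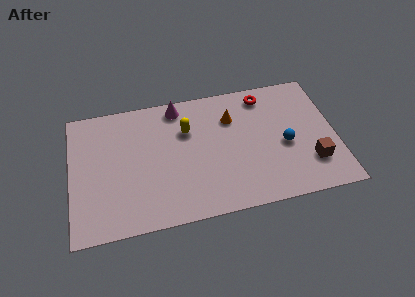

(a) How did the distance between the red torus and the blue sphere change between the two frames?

-0.7

The distance was about 4.2 in the first image and 3.5 in the second, so they moved 0.7 units closer together.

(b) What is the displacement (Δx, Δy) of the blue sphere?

(-1.5, -0.4)

The blue sphere was at about (12.8, 4.0) and moved to about (11.3, 3.6).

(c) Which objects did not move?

the brown cube and the yellow capsule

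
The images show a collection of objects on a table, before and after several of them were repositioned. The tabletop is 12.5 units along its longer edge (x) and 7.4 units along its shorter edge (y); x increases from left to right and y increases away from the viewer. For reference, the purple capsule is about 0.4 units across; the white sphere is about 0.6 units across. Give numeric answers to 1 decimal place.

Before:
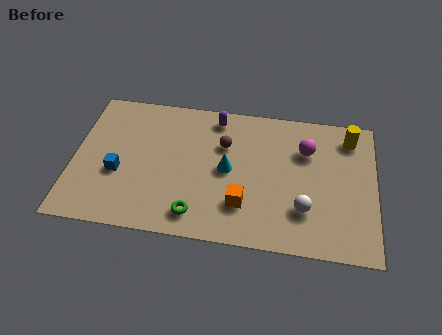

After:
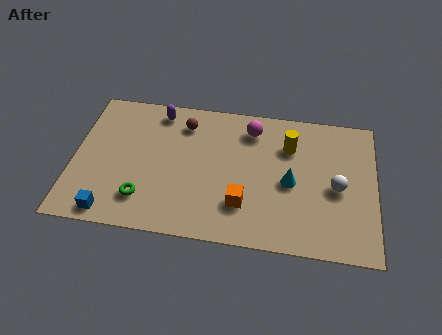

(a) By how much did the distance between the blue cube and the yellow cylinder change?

-1.5

They were about 10.0 units apart before and 8.5 after — 1.5 units closer together.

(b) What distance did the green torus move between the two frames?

2.3

The green torus moved from about (5.2, 1.2) to (3.0, 1.7), a distance of √(2.2² + 0.5²) ≈ 2.3.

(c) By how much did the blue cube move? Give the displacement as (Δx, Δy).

(-0.2, -2.1)

The blue cube was at about (1.9, 2.9) and moved to about (1.7, 0.8).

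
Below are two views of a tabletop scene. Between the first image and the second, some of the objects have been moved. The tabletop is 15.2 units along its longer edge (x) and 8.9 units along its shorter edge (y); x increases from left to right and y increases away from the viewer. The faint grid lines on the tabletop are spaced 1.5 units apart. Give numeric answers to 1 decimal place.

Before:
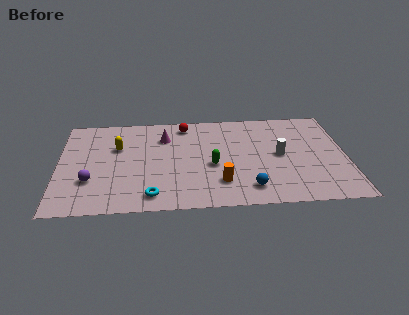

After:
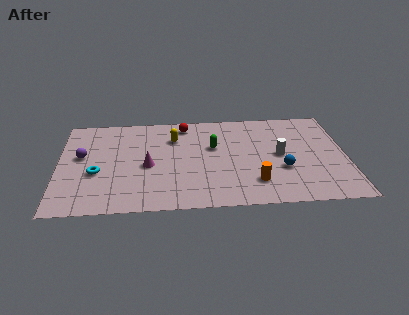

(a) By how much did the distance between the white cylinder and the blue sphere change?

-2.1

They were about 3.4 units apart before and 1.3 after — 2.1 units closer together.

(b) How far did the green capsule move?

1.7

The green capsule moved from about (8.1, 3.8) to (8.2, 5.5), a distance of √(0.1² + 1.7²) ≈ 1.7.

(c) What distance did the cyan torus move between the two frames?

3.6

The cyan torus moved from about (4.9, 1.3) to (2.0, 3.5), a distance of √(2.9² + 2.2²) ≈ 3.6.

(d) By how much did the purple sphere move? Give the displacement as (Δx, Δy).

(-0.5, 2.3)

The purple sphere started near (1.7, 2.8) and ended near (1.2, 5.1).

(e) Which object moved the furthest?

the cyan torus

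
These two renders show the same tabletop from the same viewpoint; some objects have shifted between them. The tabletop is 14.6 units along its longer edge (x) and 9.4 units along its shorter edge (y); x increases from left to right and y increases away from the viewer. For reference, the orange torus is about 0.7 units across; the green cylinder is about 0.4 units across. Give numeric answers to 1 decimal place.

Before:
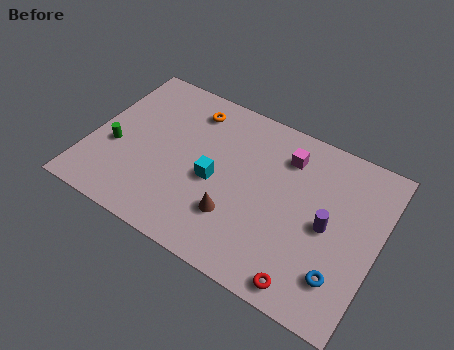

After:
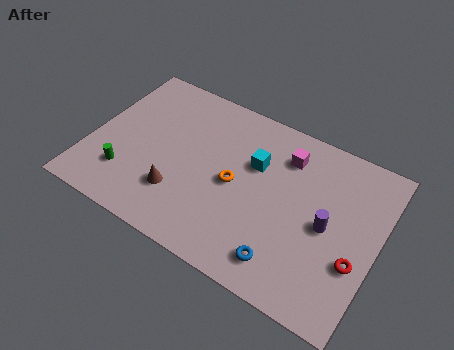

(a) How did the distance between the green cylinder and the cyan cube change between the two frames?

+2.0

They were about 5.1 units apart before and 7.1 after — 2.0 units further apart.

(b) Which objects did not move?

the purple cylinder and the magenta cube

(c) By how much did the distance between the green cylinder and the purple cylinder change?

-0.6

They were about 10.8 units apart before and 10.2 after — 0.6 units closer together.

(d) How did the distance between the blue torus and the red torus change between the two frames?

+1.8

Before: roughly 1.9 units apart; after: 3.7. That's 1.8 units further apart.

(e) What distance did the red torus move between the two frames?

3.1

The red torus moved from about (11.6, 1.0) to (13.7, 3.3), a distance of √(2.1² + 2.3²) ≈ 3.1.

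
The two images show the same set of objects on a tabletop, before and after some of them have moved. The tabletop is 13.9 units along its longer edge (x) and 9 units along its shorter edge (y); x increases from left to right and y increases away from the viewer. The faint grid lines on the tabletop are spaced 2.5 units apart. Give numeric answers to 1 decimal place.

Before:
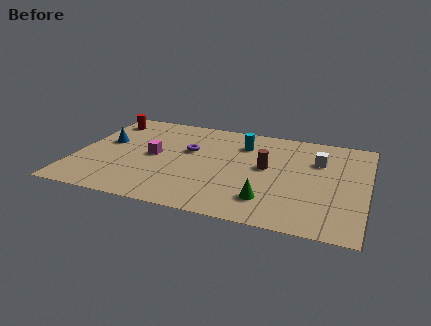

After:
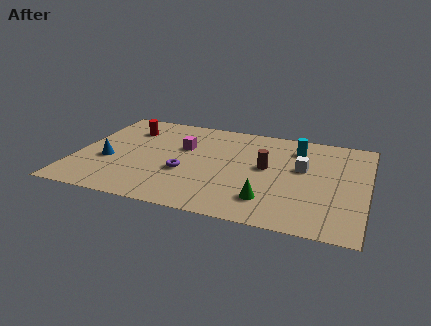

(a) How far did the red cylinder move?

1.3

The red cylinder was near (1.0, 7.4) before and (2.2, 6.8) after, so it travelled √(1.2² + 0.6²) ≈ 1.3 units.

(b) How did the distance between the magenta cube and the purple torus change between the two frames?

+0.4

The distance was about 1.9 in the first image and 2.3 in the second, so they moved 0.4 units further apart.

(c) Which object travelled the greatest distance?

the cyan cylinder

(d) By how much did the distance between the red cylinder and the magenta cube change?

-1.0

Before: roughly 4.0 units apart; after: 3.0. That's 1.0 units closer together.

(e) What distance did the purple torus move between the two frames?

2.1

The purple torus was near (5.3, 5.5) before and (5.3, 3.4) after, so it travelled √(0.0² + 2.1²) ≈ 2.1 units.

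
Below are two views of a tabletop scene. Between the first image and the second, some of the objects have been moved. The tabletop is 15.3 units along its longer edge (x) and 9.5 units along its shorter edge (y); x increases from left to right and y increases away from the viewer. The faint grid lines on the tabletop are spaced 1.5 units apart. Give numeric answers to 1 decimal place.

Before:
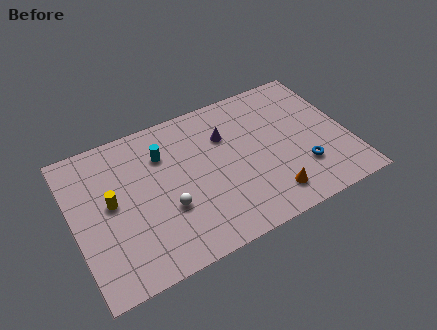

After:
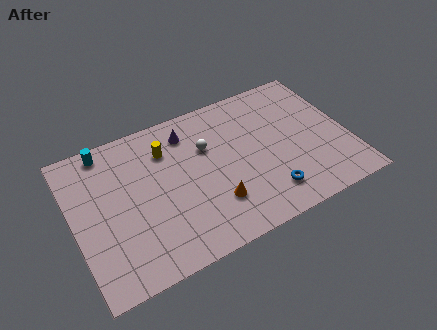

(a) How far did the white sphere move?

3.9

The white sphere was near (5.0, 3.4) before and (7.6, 6.3) after, so it travelled √(2.6² + 2.9²) ≈ 3.9 units.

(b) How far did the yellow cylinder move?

3.9

From (2.1, 5.1) to (5.4, 7.1), the yellow cylinder covered √(3.3² + 2.0²) ≈ 3.9 units.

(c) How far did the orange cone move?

3.1

From (10.5, 1.7) to (7.5, 2.6), the orange cone covered √(3.0² + 0.9²) ≈ 3.1 units.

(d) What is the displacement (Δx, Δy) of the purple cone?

(-2.0, 1.1)

From the two frames, the purple cone sits at roughly (8.7, 6.6) before and (6.7, 7.7) after.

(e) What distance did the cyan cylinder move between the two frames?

3.4

From (5.2, 6.9) to (2.2, 8.5), the cyan cylinder covered √(3.0² + 1.6²) ≈ 3.4 units.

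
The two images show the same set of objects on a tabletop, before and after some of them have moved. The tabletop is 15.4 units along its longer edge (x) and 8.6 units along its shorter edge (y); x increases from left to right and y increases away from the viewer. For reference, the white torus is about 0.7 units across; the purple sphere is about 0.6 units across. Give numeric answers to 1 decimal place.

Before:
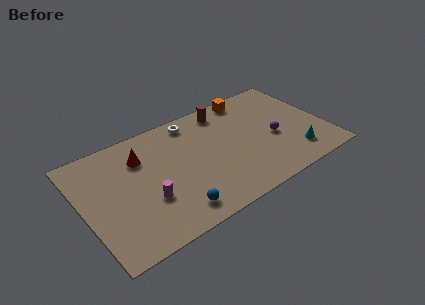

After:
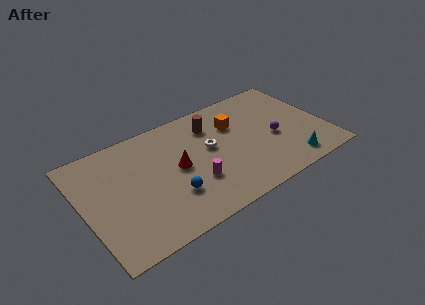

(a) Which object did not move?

the purple sphere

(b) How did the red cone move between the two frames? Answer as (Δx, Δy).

(2.0, -1.9)

The red cone was at about (3.9, 6.3) and moved to about (5.9, 4.4).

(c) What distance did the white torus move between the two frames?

2.7

The white torus moved from about (7.4, 7.5) to (8.1, 4.9), a distance of √(0.7² + 2.6²) ≈ 2.7.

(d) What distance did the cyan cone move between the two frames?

0.6

The cyan cone was near (13.1, 1.8) before and (12.7, 1.3) after, so it travelled √(0.4² + 0.5²) ≈ 0.6 units.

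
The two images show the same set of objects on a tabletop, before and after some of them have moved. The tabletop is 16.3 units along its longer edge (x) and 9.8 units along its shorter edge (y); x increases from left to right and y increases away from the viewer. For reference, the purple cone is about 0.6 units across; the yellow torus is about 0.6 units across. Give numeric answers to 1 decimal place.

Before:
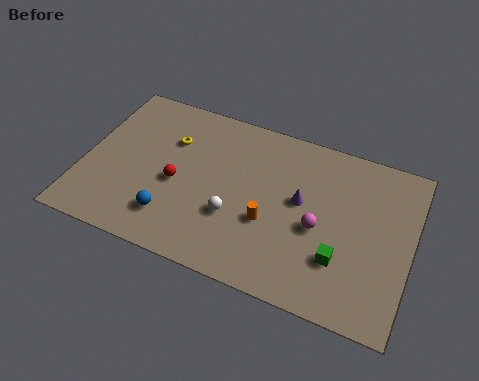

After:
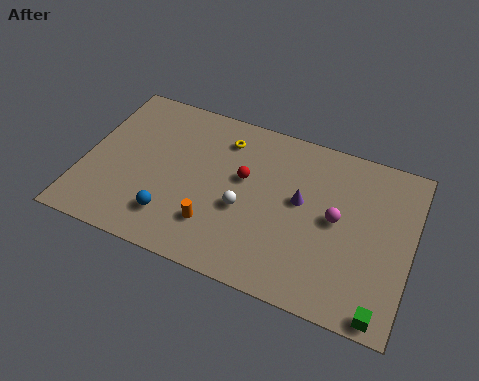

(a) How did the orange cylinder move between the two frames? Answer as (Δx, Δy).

(-2.6, -1.2)

The orange cylinder started near (9.4, 3.7) and ended near (6.8, 2.5).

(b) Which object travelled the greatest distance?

the red sphere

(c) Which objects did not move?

the blue sphere and the purple cone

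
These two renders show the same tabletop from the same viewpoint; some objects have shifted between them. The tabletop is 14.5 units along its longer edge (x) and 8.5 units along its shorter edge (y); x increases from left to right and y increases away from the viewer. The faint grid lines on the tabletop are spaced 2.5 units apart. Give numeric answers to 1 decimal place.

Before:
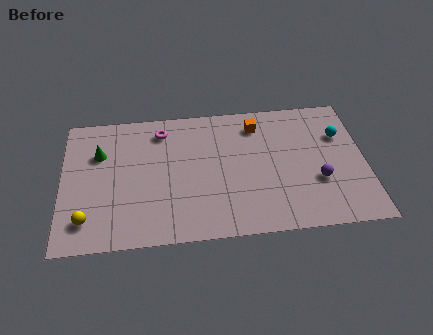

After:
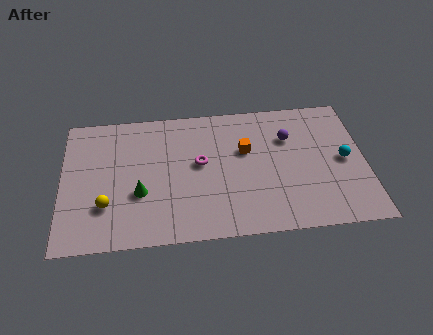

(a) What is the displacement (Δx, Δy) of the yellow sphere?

(0.9, 0.8)

The yellow sphere was at about (1.2, 1.7) and moved to about (2.1, 2.5).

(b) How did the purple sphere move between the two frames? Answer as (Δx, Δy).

(-1.3, 2.9)

From the two frames, the purple sphere sits at roughly (12.2, 3.0) before and (10.9, 5.9) after.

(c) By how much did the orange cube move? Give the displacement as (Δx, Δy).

(-0.6, -1.6)

The orange cube started near (9.4, 6.9) and ended near (8.8, 5.3).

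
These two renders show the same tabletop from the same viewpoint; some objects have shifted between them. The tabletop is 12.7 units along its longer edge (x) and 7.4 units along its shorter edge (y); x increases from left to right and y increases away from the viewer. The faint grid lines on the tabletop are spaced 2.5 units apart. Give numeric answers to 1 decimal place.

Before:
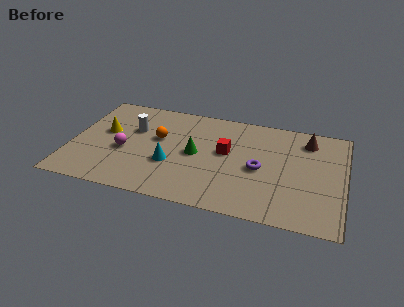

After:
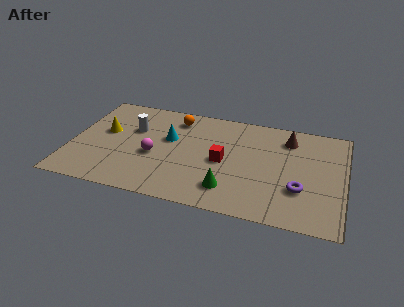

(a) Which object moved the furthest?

the green cone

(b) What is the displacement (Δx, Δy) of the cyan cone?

(-0.2, 1.8)

The cyan cone was at about (4.7, 2.7) and moved to about (4.5, 4.5).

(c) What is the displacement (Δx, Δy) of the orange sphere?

(0.7, 1.7)

From the two frames, the orange sphere sits at roughly (4.0, 4.4) before and (4.7, 6.1) after.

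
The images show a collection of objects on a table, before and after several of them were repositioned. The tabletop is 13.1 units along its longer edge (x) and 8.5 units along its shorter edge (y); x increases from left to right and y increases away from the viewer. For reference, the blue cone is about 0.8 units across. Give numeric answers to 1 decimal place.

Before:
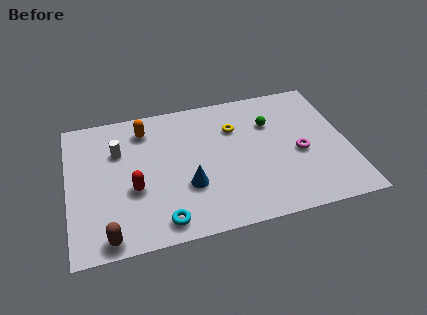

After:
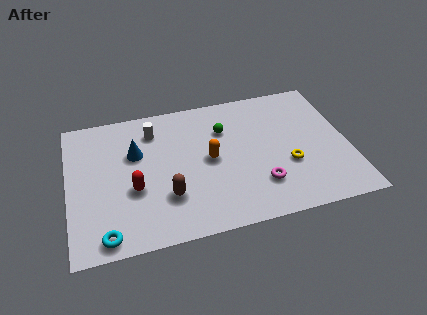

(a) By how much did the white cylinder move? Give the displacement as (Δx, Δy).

(1.7, 0.9)

The white cylinder was at about (2.4, 5.8) and moved to about (4.1, 6.7).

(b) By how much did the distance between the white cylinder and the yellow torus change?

+1.6

They were about 5.5 units apart before and 7.1 after — 1.6 units further apart.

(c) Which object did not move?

the red capsule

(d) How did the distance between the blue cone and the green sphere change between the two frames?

-0.9

Before: roughly 5.1 units apart; after: 4.2. That's 0.9 units closer together.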